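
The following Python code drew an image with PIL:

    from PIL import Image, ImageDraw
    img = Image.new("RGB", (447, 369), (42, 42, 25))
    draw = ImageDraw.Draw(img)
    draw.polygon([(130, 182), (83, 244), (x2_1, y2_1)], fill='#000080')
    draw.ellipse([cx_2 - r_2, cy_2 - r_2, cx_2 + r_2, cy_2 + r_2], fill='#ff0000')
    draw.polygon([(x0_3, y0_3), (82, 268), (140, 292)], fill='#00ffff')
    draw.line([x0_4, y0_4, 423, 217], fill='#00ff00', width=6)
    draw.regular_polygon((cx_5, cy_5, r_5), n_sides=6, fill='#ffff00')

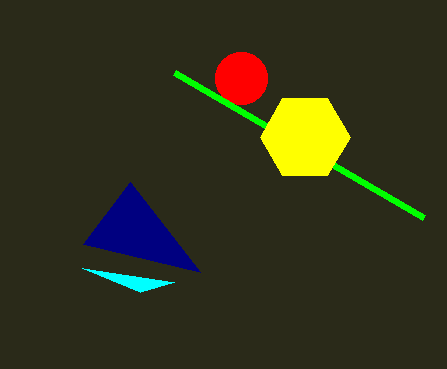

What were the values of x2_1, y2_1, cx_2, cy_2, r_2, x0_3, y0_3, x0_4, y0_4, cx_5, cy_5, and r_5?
x2_1 = 200, y2_1 = 272, cx_2 = 241, cy_2 = 78, r_2 = 26, x0_3 = 174, y0_3 = 282, x0_4 = 174, y0_4 = 72, cx_5 = 305, cy_5 = 137, r_5 = 45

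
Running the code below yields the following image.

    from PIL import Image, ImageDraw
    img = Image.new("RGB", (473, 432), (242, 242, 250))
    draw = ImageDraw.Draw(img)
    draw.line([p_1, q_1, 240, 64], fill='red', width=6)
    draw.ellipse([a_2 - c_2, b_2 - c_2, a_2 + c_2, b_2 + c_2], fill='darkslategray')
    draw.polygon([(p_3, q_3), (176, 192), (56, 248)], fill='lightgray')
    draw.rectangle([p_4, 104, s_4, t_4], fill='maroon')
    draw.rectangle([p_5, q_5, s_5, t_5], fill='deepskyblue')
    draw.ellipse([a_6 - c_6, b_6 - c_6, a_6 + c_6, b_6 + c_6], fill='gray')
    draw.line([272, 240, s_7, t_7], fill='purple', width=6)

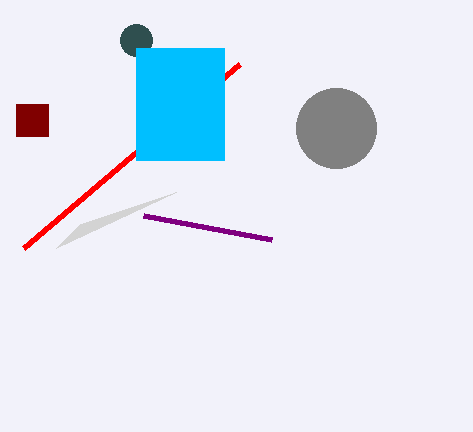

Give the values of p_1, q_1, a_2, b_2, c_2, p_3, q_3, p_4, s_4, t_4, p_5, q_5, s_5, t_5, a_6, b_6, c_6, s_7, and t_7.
p_1 = 24, q_1 = 248, a_2 = 136, b_2 = 40, c_2 = 16, p_3 = 80, q_3 = 224, p_4 = 16, s_4 = 48, t_4 = 136, p_5 = 136, q_5 = 48, s_5 = 224, t_5 = 160, a_6 = 336, b_6 = 128, c_6 = 40, s_7 = 144, t_7 = 216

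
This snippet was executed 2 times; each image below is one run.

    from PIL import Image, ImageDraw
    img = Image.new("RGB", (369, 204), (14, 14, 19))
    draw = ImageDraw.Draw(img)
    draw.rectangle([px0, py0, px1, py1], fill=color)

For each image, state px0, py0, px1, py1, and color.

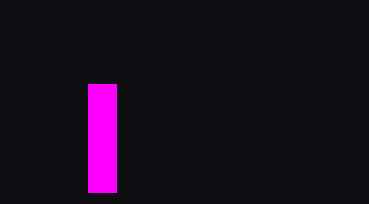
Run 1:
px0 = 88, py0 = 84, px1 = 116, py1 = 192, color = 'magenta'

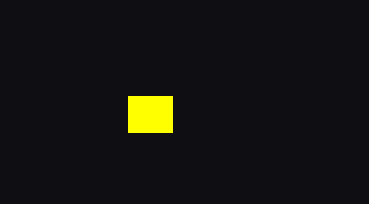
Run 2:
px0 = 128
py0 = 96
px1 = 172
py1 = 132
color = 'yellow'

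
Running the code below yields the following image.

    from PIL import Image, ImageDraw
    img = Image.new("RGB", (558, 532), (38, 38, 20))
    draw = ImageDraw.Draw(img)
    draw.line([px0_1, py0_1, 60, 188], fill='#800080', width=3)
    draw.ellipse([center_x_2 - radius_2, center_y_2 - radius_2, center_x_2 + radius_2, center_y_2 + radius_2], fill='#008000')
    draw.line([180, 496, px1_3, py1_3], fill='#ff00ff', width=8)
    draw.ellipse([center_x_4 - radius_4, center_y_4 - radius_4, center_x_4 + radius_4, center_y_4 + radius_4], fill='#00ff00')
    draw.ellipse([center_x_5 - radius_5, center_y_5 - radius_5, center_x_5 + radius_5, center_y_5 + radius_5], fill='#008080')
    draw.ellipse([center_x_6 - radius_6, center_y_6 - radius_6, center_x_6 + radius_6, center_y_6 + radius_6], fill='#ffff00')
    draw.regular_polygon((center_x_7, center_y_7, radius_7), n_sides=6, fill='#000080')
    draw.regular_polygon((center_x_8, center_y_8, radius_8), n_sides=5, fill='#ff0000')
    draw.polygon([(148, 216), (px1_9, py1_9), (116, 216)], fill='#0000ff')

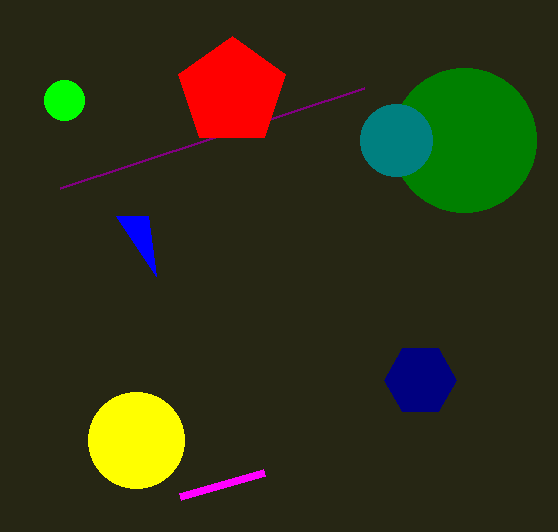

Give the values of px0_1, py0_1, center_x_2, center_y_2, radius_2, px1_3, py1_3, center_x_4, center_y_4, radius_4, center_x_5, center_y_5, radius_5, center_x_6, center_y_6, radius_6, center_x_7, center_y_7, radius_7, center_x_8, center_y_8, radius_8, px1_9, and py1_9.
px0_1 = 364, py0_1 = 88, center_x_2 = 464, center_y_2 = 140, radius_2 = 72, px1_3 = 264, py1_3 = 472, center_x_4 = 64, center_y_4 = 100, radius_4 = 20, center_x_5 = 396, center_y_5 = 140, radius_5 = 36, center_x_6 = 136, center_y_6 = 440, radius_6 = 48, center_x_7 = 420, center_y_7 = 380, radius_7 = 36, center_x_8 = 232, center_y_8 = 92, radius_8 = 56, px1_9 = 156, py1_9 = 276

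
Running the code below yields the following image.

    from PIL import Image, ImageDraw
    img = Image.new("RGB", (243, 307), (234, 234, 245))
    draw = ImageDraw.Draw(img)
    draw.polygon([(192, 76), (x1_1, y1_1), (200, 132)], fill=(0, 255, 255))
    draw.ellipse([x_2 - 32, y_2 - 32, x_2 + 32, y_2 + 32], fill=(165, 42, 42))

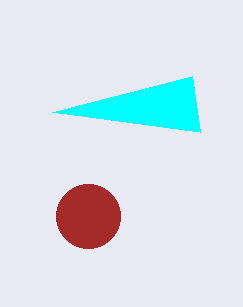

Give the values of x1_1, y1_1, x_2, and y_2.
x1_1 = 52; y1_1 = 112; x_2 = 88; y_2 = 216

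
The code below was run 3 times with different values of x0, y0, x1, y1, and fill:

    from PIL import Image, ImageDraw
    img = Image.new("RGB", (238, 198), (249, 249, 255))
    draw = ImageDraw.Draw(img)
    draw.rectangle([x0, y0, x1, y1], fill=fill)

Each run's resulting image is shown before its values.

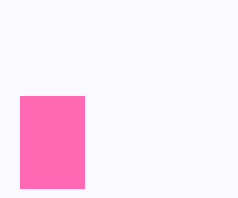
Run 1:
x0 = 20
y0 = 96
x1 = 84
y1 = 188
fill = 'hotpink'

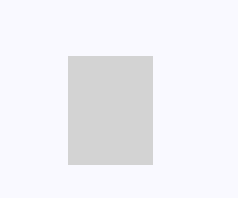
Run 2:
x0 = 68, y0 = 56, x1 = 152, y1 = 164, fill = 'lightgray'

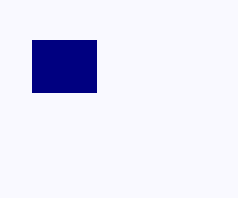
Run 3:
x0 = 32, y0 = 40, x1 = 96, y1 = 92, fill = 'navy'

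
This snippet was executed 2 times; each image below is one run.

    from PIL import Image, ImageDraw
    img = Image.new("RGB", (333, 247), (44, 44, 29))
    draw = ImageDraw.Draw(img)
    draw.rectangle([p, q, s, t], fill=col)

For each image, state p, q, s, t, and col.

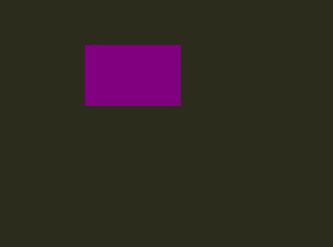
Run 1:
p = 85; q = 45; s = 180; t = 105; col = 'purple'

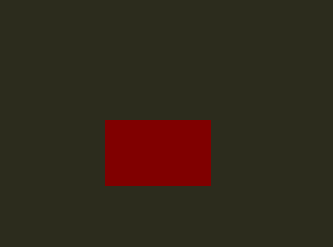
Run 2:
p = 105; q = 120; s = 210; t = 185; col = 'maroon'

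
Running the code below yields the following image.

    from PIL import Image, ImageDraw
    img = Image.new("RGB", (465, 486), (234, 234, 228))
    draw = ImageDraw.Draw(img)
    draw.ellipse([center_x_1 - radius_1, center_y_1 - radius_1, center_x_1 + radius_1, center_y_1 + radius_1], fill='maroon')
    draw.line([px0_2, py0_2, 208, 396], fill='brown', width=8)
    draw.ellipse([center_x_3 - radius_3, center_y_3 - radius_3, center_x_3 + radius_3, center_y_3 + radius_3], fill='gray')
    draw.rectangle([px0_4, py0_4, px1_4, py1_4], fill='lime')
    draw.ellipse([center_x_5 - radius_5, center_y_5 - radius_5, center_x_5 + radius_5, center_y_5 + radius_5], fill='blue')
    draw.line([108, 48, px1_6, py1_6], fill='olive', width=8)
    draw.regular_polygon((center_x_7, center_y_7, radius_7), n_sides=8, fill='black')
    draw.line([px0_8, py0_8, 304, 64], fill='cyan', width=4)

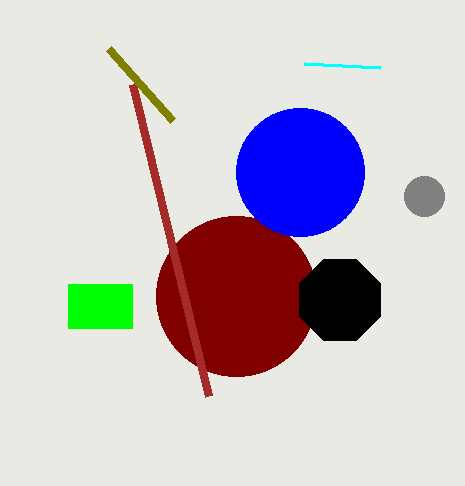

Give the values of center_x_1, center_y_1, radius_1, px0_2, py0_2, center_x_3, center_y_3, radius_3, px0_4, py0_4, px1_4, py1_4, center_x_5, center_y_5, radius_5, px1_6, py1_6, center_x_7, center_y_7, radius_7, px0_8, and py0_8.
center_x_1 = 236; center_y_1 = 296; radius_1 = 80; px0_2 = 132; py0_2 = 84; center_x_3 = 424; center_y_3 = 196; radius_3 = 20; px0_4 = 68; py0_4 = 284; px1_4 = 132; py1_4 = 328; center_x_5 = 300; center_y_5 = 172; radius_5 = 64; px1_6 = 172; py1_6 = 120; center_x_7 = 340; center_y_7 = 300; radius_7 = 44; px0_8 = 380; py0_8 = 68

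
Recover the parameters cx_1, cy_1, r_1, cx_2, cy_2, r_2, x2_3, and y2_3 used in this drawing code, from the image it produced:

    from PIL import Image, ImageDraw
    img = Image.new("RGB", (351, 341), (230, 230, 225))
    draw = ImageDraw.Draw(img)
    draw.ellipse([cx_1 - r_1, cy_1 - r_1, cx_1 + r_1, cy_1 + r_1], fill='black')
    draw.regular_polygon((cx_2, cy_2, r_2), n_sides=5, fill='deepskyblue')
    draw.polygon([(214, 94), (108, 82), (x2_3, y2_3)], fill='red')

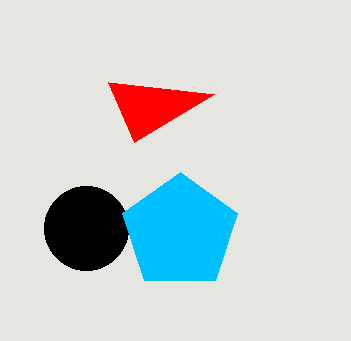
cx_1 = 86
cy_1 = 228
r_1 = 42
cx_2 = 180
cy_2 = 232
r_2 = 60
x2_3 = 134
y2_3 = 142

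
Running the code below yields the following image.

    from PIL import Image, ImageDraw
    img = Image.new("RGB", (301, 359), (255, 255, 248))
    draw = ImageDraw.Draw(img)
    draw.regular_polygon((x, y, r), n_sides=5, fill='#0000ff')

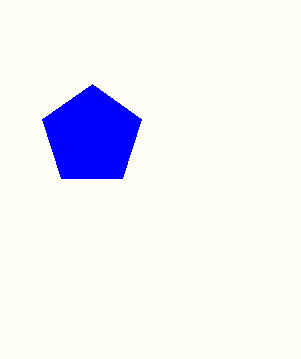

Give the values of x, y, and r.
x = 92; y = 136; r = 52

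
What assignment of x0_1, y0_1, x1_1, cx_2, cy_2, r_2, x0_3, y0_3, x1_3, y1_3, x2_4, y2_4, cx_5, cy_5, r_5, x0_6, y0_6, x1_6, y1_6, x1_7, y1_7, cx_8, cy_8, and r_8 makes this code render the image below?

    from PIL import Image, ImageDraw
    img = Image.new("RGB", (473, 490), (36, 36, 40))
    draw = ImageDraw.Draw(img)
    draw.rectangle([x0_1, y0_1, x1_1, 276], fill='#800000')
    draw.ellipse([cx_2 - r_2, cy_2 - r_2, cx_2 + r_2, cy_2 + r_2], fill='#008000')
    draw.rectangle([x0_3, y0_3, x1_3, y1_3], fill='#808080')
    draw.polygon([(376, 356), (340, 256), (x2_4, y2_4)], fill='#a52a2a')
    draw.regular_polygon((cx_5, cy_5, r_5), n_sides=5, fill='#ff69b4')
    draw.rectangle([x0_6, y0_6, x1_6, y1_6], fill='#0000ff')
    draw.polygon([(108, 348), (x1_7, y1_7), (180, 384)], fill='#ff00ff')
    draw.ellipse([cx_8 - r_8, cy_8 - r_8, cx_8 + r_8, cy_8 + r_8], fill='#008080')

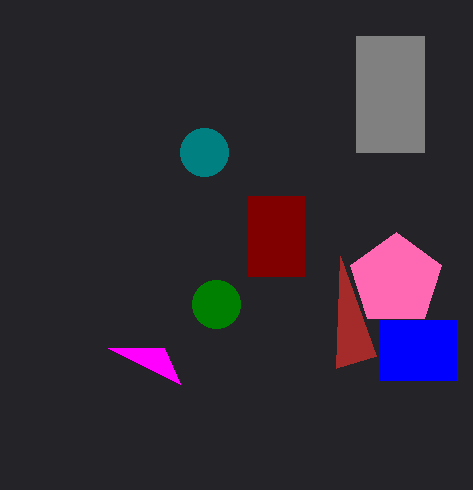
x0_1 = 248; y0_1 = 196; x1_1 = 304; cx_2 = 216; cy_2 = 304; r_2 = 24; x0_3 = 356; y0_3 = 36; x1_3 = 424; y1_3 = 152; x2_4 = 336; y2_4 = 368; cx_5 = 396; cy_5 = 280; r_5 = 48; x0_6 = 380; y0_6 = 320; x1_6 = 456; y1_6 = 380; x1_7 = 164; y1_7 = 348; cx_8 = 204; cy_8 = 152; r_8 = 24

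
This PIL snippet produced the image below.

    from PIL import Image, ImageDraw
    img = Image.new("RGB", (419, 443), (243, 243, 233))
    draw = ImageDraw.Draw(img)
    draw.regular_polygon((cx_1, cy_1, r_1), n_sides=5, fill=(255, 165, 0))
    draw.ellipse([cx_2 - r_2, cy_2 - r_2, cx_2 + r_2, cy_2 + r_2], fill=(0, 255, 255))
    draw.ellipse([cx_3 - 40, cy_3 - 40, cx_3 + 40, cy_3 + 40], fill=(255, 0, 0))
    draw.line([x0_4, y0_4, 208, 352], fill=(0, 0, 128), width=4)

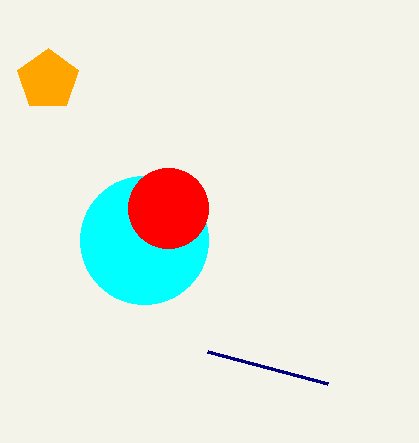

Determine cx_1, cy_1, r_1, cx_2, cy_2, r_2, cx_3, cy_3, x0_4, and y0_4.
cx_1 = 48; cy_1 = 80; r_1 = 32; cx_2 = 144; cy_2 = 240; r_2 = 64; cx_3 = 168; cy_3 = 208; x0_4 = 328; y0_4 = 384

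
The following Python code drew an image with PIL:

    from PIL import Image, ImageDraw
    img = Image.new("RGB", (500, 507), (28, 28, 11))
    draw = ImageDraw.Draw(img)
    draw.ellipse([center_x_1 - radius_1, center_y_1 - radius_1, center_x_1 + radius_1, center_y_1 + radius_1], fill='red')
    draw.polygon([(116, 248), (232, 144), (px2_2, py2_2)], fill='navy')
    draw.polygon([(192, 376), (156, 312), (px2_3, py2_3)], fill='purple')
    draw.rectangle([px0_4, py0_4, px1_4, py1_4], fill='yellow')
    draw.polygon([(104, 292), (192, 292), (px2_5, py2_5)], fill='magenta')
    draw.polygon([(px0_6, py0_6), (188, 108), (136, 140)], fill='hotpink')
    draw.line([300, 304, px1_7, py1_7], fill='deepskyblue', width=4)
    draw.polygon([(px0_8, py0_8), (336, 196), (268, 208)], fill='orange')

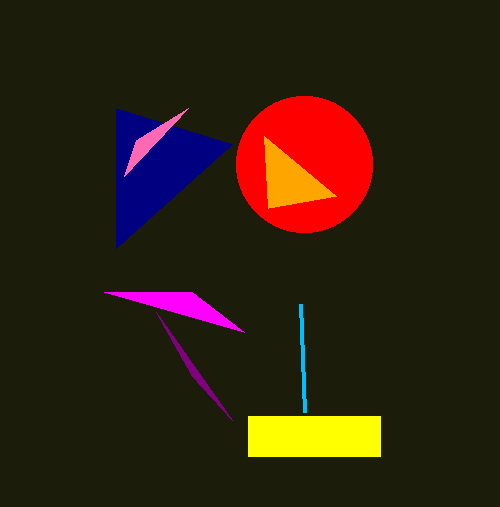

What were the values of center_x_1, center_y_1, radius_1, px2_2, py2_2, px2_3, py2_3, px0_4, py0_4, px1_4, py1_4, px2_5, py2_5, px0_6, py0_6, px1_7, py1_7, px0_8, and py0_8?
center_x_1 = 304, center_y_1 = 164, radius_1 = 68, px2_2 = 116, py2_2 = 108, px2_3 = 232, py2_3 = 420, px0_4 = 248, py0_4 = 416, px1_4 = 380, py1_4 = 456, px2_5 = 244, py2_5 = 332, px0_6 = 124, py0_6 = 176, px1_7 = 304, py1_7 = 412, px0_8 = 264, py0_8 = 136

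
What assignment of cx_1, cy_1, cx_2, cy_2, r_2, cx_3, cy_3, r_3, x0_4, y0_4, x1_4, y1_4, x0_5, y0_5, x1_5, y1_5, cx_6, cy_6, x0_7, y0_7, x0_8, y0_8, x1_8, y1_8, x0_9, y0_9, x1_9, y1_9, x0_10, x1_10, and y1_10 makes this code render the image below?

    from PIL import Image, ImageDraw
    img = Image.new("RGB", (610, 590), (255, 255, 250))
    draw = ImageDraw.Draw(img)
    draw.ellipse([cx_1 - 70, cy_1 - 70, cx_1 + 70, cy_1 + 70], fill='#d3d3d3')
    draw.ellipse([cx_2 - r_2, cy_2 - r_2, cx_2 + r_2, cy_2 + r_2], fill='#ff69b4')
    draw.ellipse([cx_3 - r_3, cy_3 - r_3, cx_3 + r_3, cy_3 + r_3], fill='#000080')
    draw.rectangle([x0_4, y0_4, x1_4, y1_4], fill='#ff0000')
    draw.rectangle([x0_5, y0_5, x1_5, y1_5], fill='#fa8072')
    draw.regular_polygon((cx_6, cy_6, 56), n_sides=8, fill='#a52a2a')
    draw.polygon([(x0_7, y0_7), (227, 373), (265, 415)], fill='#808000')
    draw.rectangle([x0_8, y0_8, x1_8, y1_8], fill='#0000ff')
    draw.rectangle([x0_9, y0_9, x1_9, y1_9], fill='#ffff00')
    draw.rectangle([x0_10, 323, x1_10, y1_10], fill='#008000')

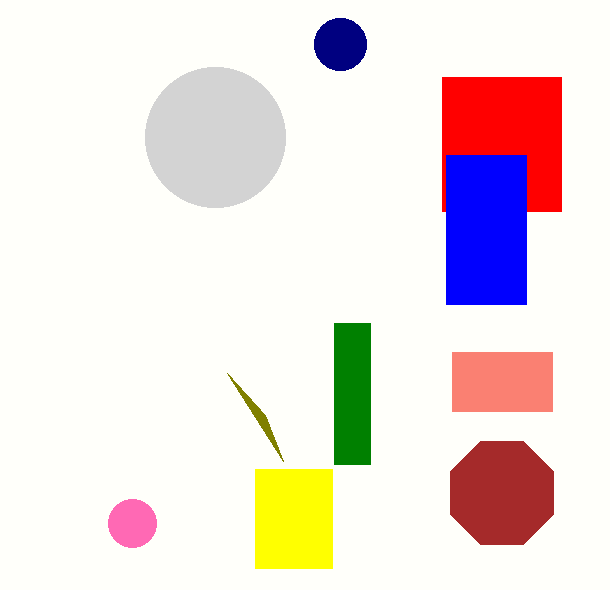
cx_1 = 215; cy_1 = 137; cx_2 = 132; cy_2 = 523; r_2 = 24; cx_3 = 340; cy_3 = 44; r_3 = 26; x0_4 = 442; y0_4 = 77; x1_4 = 561; y1_4 = 211; x0_5 = 452; y0_5 = 352; x1_5 = 552; y1_5 = 411; cx_6 = 502; cy_6 = 493; x0_7 = 283; y0_7 = 461; x0_8 = 446; y0_8 = 155; x1_8 = 526; y1_8 = 304; x0_9 = 255; y0_9 = 469; x1_9 = 332; y1_9 = 568; x0_10 = 334; x1_10 = 370; y1_10 = 464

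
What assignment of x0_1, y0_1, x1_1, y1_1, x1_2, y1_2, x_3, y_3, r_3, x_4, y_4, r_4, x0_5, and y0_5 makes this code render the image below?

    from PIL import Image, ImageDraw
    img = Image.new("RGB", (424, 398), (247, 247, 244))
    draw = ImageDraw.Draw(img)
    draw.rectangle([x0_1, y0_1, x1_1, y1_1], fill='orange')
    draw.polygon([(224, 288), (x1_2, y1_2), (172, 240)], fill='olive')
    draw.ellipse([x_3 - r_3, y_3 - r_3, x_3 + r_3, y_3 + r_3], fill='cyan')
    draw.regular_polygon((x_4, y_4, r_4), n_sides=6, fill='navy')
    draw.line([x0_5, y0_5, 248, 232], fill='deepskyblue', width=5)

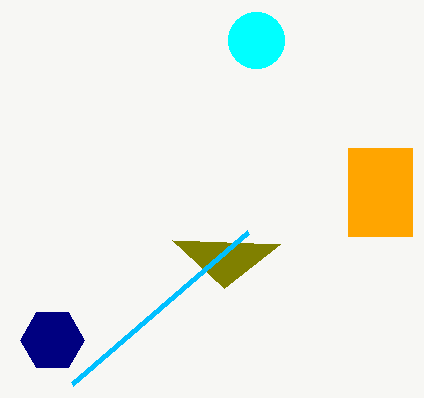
x0_1 = 348; y0_1 = 148; x1_1 = 412; y1_1 = 236; x1_2 = 280; y1_2 = 244; x_3 = 256; y_3 = 40; r_3 = 28; x_4 = 52; y_4 = 340; r_4 = 32; x0_5 = 72; y0_5 = 384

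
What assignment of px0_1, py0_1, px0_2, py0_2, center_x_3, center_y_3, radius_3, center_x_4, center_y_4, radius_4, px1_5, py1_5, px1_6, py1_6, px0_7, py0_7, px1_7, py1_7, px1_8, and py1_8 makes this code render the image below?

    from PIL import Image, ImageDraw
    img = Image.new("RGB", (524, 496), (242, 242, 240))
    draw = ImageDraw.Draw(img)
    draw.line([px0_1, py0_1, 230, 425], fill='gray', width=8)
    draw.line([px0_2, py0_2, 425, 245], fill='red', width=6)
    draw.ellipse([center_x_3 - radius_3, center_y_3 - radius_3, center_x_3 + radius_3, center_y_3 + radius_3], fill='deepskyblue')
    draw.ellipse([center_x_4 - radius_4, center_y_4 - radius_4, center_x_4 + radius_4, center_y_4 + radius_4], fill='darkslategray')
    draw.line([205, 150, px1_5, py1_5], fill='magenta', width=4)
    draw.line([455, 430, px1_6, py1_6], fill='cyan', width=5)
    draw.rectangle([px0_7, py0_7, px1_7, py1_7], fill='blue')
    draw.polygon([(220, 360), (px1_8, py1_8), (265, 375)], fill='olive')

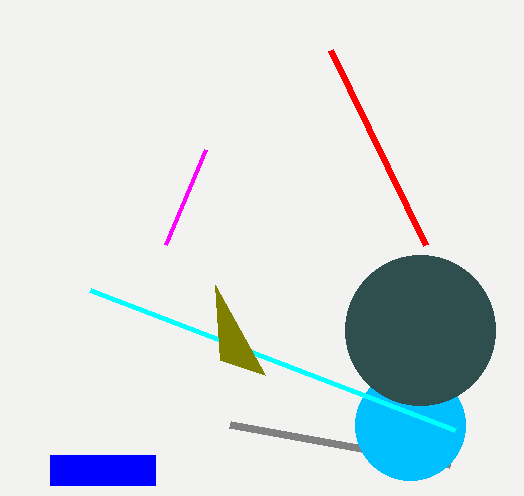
px0_1 = 450, py0_1 = 465, px0_2 = 330, py0_2 = 50, center_x_3 = 410, center_y_3 = 425, radius_3 = 55, center_x_4 = 420, center_y_4 = 330, radius_4 = 75, px1_5 = 165, py1_5 = 245, px1_6 = 90, py1_6 = 290, px0_7 = 50, py0_7 = 455, px1_7 = 155, py1_7 = 485, px1_8 = 215, py1_8 = 285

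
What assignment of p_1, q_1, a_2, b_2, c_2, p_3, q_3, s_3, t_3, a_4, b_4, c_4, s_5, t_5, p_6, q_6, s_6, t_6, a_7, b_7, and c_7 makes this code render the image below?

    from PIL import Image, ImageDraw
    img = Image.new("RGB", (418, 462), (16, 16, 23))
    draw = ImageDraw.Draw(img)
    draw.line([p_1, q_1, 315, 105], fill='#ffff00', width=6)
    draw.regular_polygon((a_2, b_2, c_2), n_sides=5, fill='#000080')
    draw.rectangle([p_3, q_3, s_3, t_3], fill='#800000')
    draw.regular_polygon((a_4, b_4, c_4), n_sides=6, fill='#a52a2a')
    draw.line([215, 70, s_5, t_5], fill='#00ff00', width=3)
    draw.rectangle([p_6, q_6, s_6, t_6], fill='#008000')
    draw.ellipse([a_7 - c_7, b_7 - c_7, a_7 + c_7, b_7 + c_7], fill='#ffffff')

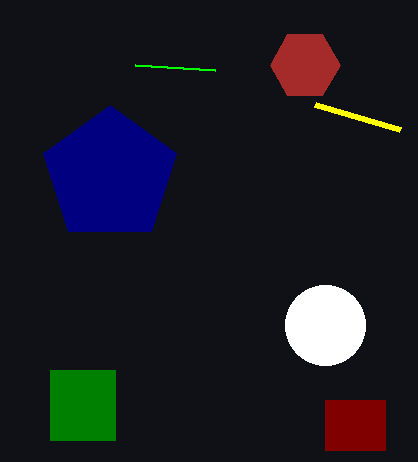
p_1 = 400, q_1 = 130, a_2 = 110, b_2 = 175, c_2 = 70, p_3 = 325, q_3 = 400, s_3 = 385, t_3 = 450, a_4 = 305, b_4 = 65, c_4 = 35, s_5 = 135, t_5 = 65, p_6 = 50, q_6 = 370, s_6 = 115, t_6 = 440, a_7 = 325, b_7 = 325, c_7 = 40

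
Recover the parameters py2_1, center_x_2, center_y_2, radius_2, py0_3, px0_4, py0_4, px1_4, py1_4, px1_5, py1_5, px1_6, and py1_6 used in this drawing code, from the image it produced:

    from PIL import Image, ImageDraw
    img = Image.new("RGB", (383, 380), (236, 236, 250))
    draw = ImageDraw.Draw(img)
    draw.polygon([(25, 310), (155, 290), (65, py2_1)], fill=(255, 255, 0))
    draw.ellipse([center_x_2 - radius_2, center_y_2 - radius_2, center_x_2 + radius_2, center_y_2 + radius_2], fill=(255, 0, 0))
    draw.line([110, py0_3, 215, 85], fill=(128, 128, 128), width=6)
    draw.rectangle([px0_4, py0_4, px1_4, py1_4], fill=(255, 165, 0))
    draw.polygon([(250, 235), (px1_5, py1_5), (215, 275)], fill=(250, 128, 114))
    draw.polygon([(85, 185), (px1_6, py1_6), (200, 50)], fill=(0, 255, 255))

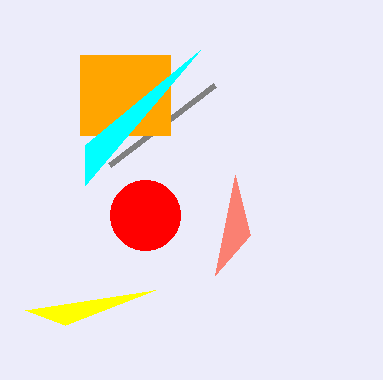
py2_1 = 325
center_x_2 = 145
center_y_2 = 215
radius_2 = 35
py0_3 = 165
px0_4 = 80
py0_4 = 55
px1_4 = 170
py1_4 = 135
px1_5 = 235
py1_5 = 175
px1_6 = 85
py1_6 = 145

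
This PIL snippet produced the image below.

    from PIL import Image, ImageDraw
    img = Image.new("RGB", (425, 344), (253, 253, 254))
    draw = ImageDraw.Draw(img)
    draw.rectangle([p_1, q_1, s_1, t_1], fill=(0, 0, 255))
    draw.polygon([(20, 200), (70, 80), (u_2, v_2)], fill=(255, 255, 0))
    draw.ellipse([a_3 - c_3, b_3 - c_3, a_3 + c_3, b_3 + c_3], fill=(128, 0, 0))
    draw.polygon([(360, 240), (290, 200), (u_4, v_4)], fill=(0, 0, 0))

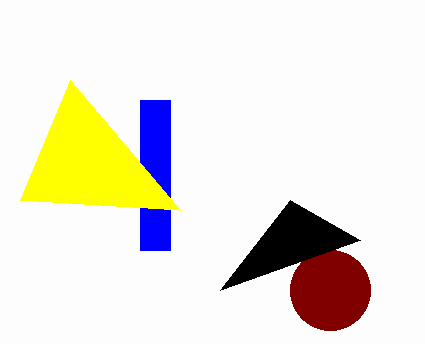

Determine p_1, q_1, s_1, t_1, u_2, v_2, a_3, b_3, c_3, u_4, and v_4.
p_1 = 140
q_1 = 100
s_1 = 170
t_1 = 250
u_2 = 180
v_2 = 210
a_3 = 330
b_3 = 290
c_3 = 40
u_4 = 220
v_4 = 290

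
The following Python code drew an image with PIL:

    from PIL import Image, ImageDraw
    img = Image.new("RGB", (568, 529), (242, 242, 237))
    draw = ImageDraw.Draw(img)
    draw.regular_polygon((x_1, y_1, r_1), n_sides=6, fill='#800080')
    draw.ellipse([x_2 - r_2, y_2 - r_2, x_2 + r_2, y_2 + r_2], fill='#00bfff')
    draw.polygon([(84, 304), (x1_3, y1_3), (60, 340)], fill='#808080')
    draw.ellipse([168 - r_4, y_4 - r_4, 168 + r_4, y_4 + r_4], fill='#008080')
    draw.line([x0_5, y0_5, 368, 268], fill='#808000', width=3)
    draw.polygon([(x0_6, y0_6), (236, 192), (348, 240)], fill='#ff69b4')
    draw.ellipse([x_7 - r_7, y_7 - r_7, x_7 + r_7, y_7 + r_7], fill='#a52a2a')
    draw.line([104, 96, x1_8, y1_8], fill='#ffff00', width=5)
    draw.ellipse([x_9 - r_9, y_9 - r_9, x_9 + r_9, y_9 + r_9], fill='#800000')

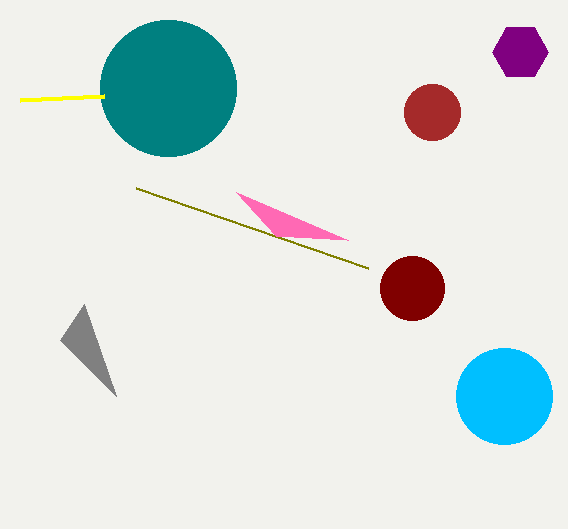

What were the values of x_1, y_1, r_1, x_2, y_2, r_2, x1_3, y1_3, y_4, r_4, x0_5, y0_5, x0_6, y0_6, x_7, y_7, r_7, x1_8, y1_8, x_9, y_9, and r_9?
x_1 = 520, y_1 = 52, r_1 = 28, x_2 = 504, y_2 = 396, r_2 = 48, x1_3 = 116, y1_3 = 396, y_4 = 88, r_4 = 68, x0_5 = 136, y0_5 = 188, x0_6 = 276, y0_6 = 236, x_7 = 432, y_7 = 112, r_7 = 28, x1_8 = 20, y1_8 = 100, x_9 = 412, y_9 = 288, r_9 = 32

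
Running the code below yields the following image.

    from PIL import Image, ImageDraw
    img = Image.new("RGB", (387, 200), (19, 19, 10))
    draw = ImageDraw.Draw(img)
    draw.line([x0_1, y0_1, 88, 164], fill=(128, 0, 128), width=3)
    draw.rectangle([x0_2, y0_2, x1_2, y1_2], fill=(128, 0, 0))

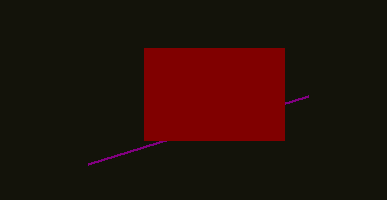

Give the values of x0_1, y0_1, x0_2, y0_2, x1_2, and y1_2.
x0_1 = 308, y0_1 = 96, x0_2 = 144, y0_2 = 48, x1_2 = 284, y1_2 = 140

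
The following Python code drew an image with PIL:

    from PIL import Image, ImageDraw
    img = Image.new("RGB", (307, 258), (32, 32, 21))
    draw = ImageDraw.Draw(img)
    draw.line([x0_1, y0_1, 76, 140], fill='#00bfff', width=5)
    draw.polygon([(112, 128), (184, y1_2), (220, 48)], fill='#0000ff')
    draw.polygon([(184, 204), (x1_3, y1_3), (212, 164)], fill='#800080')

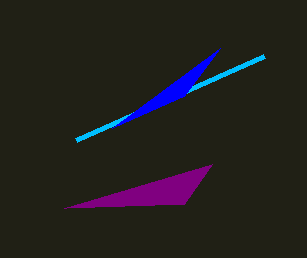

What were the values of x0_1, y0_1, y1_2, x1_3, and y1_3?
x0_1 = 264, y0_1 = 56, y1_2 = 96, x1_3 = 64, y1_3 = 208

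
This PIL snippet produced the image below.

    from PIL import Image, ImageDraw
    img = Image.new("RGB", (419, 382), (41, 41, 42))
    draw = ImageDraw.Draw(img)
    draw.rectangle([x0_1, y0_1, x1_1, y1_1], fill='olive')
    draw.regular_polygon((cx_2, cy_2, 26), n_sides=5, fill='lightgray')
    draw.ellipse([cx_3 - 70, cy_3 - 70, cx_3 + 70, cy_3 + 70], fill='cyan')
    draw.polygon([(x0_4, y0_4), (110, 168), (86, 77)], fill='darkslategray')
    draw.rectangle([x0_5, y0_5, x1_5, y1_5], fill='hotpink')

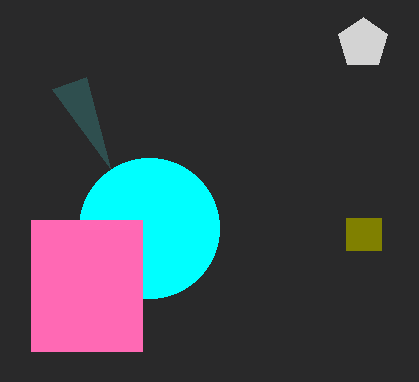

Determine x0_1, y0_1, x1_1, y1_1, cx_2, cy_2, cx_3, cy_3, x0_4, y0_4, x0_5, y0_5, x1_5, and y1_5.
x0_1 = 346
y0_1 = 218
x1_1 = 381
y1_1 = 250
cx_2 = 363
cy_2 = 43
cx_3 = 149
cy_3 = 228
x0_4 = 52
y0_4 = 89
x0_5 = 31
y0_5 = 220
x1_5 = 142
y1_5 = 351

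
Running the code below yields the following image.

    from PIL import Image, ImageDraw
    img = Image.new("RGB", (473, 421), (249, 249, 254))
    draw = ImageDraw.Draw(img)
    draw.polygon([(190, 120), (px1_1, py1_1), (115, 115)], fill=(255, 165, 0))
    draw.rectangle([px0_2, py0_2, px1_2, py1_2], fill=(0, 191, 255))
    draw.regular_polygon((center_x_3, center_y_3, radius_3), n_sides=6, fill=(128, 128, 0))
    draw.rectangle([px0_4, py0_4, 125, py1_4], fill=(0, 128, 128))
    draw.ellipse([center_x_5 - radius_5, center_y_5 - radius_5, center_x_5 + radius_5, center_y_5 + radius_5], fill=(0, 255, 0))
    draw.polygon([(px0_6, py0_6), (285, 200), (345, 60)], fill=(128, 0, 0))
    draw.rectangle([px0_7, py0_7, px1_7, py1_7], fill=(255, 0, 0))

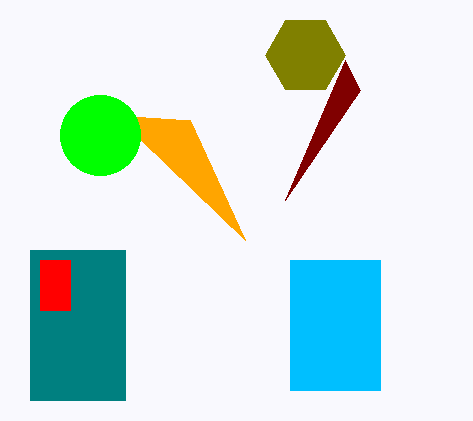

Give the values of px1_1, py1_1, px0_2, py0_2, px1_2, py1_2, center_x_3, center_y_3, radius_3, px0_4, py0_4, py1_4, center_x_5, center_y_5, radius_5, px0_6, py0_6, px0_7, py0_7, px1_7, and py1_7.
px1_1 = 245; py1_1 = 240; px0_2 = 290; py0_2 = 260; px1_2 = 380; py1_2 = 390; center_x_3 = 305; center_y_3 = 55; radius_3 = 40; px0_4 = 30; py0_4 = 250; py1_4 = 400; center_x_5 = 100; center_y_5 = 135; radius_5 = 40; px0_6 = 360; py0_6 = 90; px0_7 = 40; py0_7 = 260; px1_7 = 70; py1_7 = 310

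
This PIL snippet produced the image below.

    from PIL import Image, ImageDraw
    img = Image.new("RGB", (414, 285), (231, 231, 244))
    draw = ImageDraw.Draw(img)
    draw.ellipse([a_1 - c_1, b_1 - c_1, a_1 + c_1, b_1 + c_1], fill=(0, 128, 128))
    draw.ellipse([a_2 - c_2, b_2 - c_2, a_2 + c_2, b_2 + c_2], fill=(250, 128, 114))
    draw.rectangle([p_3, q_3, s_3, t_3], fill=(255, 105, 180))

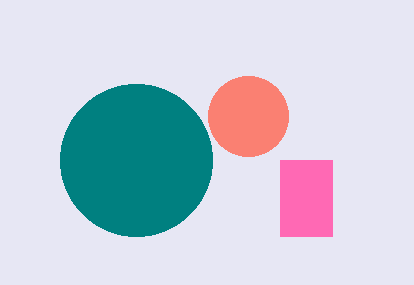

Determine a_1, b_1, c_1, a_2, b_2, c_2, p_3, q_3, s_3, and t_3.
a_1 = 136
b_1 = 160
c_1 = 76
a_2 = 248
b_2 = 116
c_2 = 40
p_3 = 280
q_3 = 160
s_3 = 332
t_3 = 236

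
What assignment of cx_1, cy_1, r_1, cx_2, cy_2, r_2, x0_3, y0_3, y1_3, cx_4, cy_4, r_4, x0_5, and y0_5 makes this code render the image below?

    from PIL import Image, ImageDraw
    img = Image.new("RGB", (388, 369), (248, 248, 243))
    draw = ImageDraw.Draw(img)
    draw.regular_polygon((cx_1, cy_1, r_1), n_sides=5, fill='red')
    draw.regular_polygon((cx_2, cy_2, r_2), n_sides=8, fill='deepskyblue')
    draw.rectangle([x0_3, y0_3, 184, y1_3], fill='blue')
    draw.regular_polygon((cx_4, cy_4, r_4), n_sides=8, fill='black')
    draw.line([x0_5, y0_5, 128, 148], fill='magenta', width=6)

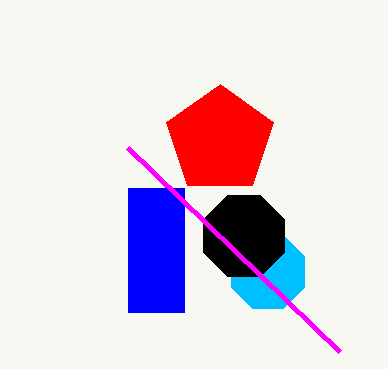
cx_1 = 220
cy_1 = 140
r_1 = 56
cx_2 = 268
cy_2 = 272
r_2 = 40
x0_3 = 128
y0_3 = 188
y1_3 = 312
cx_4 = 244
cy_4 = 236
r_4 = 44
x0_5 = 340
y0_5 = 352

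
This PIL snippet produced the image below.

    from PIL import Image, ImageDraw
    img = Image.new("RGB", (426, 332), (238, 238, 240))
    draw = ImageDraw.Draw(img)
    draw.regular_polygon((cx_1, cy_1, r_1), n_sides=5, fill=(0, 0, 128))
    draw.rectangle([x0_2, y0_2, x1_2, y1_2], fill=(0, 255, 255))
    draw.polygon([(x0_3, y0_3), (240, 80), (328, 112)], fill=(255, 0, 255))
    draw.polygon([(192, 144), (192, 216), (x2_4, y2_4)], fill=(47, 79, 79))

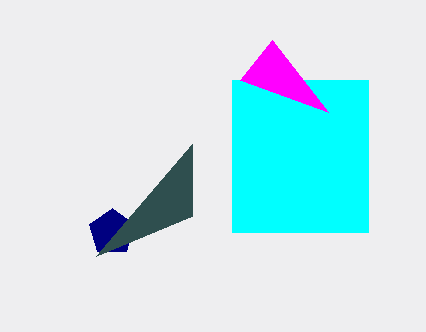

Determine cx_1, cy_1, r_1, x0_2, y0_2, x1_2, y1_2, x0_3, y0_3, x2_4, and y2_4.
cx_1 = 112; cy_1 = 232; r_1 = 24; x0_2 = 232; y0_2 = 80; x1_2 = 368; y1_2 = 232; x0_3 = 272; y0_3 = 40; x2_4 = 96; y2_4 = 256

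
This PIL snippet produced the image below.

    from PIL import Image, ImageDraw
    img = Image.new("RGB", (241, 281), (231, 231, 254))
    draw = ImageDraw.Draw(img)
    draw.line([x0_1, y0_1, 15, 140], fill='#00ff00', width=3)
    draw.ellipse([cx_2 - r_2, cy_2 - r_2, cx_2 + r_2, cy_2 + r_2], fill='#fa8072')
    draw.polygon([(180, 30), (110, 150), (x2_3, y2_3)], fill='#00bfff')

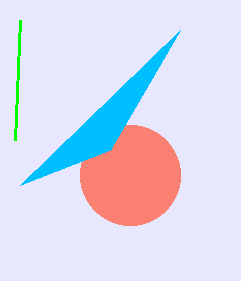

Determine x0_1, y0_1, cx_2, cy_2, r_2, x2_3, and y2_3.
x0_1 = 20; y0_1 = 20; cx_2 = 130; cy_2 = 175; r_2 = 50; x2_3 = 20; y2_3 = 185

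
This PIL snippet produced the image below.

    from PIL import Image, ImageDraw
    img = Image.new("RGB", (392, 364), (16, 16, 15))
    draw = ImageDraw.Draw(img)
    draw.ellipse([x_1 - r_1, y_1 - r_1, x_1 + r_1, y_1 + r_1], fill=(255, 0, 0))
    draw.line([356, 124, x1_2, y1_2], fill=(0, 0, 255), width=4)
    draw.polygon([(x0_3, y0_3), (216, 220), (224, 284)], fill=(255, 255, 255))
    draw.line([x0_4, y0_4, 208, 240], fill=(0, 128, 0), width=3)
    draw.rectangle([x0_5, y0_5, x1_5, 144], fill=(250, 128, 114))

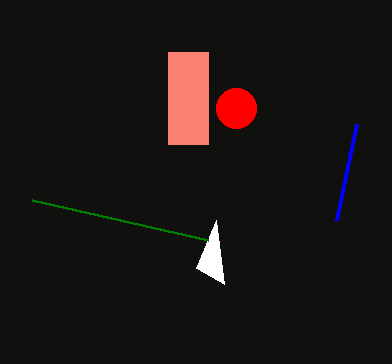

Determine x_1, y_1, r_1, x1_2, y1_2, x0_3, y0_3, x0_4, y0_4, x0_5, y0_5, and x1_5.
x_1 = 236, y_1 = 108, r_1 = 20, x1_2 = 336, y1_2 = 220, x0_3 = 196, y0_3 = 268, x0_4 = 32, y0_4 = 200, x0_5 = 168, y0_5 = 52, x1_5 = 208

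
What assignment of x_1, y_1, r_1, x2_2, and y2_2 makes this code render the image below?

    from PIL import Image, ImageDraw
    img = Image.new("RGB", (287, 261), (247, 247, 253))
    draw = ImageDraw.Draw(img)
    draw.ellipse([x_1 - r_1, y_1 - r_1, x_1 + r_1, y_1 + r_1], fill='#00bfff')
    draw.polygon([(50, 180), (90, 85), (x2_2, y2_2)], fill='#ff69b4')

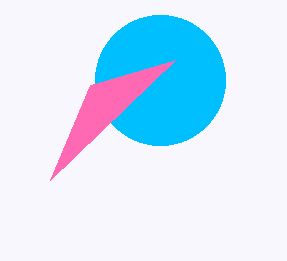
x_1 = 160; y_1 = 80; r_1 = 65; x2_2 = 175; y2_2 = 60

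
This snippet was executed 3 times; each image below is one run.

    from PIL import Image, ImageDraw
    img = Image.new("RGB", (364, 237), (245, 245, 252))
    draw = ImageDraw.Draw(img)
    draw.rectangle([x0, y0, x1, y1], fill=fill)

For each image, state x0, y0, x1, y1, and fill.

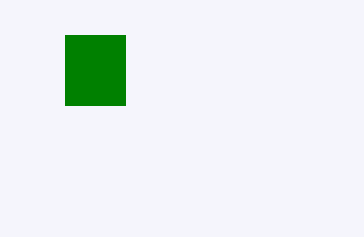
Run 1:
x0 = 65; y0 = 35; x1 = 125; y1 = 105; fill = 'green'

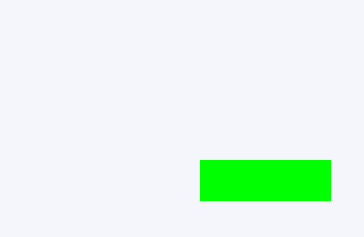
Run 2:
x0 = 200
y0 = 160
x1 = 330
y1 = 200
fill = 'lime'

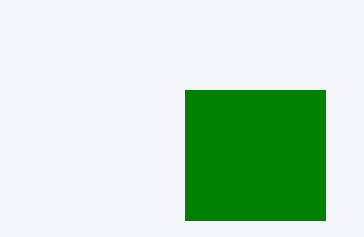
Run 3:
x0 = 185
y0 = 90
x1 = 325
y1 = 220
fill = 'green'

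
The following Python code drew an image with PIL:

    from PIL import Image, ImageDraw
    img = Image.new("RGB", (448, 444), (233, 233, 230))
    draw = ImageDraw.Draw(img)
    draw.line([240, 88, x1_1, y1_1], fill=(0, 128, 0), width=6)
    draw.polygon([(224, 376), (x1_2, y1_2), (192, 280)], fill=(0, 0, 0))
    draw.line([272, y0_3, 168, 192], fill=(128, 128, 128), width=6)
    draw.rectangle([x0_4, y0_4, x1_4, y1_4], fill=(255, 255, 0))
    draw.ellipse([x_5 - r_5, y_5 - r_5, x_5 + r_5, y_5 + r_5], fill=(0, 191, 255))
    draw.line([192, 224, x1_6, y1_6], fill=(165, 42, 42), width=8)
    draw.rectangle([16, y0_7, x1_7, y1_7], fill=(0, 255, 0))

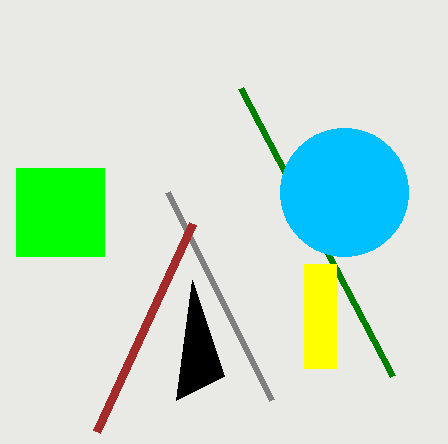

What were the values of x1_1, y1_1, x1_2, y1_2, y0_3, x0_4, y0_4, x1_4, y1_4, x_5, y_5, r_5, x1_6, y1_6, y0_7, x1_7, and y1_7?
x1_1 = 392
y1_1 = 376
x1_2 = 176
y1_2 = 400
y0_3 = 400
x0_4 = 304
y0_4 = 264
x1_4 = 336
y1_4 = 368
x_5 = 344
y_5 = 192
r_5 = 64
x1_6 = 96
y1_6 = 432
y0_7 = 168
x1_7 = 104
y1_7 = 256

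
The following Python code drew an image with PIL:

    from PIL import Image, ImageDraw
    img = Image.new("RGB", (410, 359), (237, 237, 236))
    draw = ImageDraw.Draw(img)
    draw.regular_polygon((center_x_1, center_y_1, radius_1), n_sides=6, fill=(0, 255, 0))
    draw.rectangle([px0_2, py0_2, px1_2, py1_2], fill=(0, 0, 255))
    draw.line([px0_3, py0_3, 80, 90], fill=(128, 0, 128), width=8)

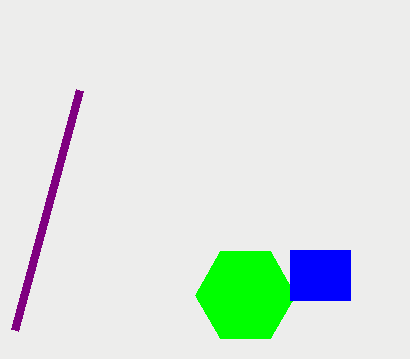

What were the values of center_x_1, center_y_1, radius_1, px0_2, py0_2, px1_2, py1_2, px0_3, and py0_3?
center_x_1 = 245; center_y_1 = 295; radius_1 = 50; px0_2 = 290; py0_2 = 250; px1_2 = 350; py1_2 = 300; px0_3 = 15; py0_3 = 330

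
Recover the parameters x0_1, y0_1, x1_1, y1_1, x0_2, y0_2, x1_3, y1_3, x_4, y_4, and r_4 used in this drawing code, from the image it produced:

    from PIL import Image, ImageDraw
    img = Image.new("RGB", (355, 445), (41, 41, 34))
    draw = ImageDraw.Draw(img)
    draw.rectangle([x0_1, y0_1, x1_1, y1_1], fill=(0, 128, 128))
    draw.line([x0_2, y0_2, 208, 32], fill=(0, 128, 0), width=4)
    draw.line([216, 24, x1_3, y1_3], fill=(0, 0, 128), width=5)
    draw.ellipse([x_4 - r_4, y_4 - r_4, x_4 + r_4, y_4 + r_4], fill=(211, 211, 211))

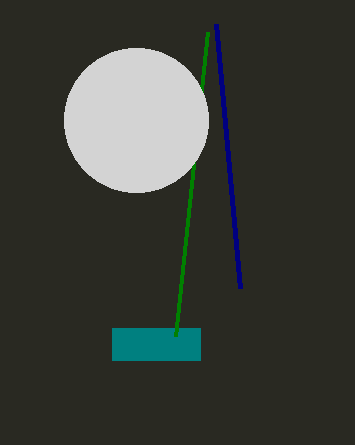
x0_1 = 112
y0_1 = 328
x1_1 = 200
y1_1 = 360
x0_2 = 176
y0_2 = 336
x1_3 = 240
y1_3 = 288
x_4 = 136
y_4 = 120
r_4 = 72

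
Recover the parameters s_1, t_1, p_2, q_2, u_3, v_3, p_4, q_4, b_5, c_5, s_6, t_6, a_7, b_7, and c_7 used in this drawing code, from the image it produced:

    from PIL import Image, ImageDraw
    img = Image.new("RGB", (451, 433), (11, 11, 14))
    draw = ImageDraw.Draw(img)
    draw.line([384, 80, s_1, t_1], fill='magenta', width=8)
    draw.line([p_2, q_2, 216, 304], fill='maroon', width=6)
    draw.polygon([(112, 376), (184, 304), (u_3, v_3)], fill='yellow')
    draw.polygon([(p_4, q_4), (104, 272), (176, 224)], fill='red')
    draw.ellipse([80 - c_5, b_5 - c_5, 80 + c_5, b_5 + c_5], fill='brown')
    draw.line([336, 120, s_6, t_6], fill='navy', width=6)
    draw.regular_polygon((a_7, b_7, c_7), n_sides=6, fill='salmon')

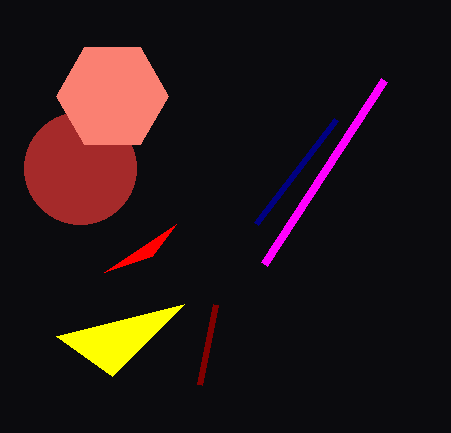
s_1 = 264; t_1 = 264; p_2 = 200; q_2 = 384; u_3 = 56; v_3 = 336; p_4 = 152; q_4 = 256; b_5 = 168; c_5 = 56; s_6 = 256; t_6 = 224; a_7 = 112; b_7 = 96; c_7 = 56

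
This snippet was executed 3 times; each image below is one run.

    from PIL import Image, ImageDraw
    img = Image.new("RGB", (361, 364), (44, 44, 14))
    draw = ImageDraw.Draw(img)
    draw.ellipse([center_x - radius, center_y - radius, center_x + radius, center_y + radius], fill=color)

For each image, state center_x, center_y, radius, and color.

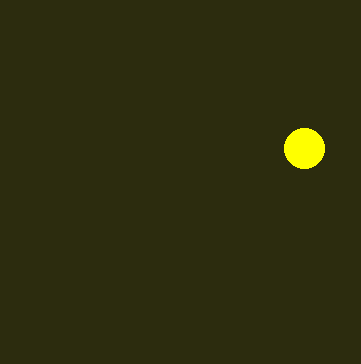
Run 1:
center_x = 304
center_y = 148
radius = 20
color = 'yellow'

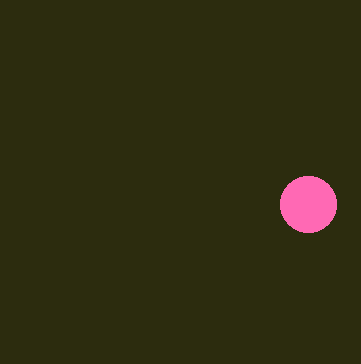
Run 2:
center_x = 308; center_y = 204; radius = 28; color = 'hotpink'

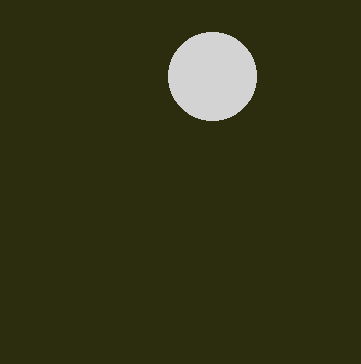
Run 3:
center_x = 212, center_y = 76, radius = 44, color = 'lightgray'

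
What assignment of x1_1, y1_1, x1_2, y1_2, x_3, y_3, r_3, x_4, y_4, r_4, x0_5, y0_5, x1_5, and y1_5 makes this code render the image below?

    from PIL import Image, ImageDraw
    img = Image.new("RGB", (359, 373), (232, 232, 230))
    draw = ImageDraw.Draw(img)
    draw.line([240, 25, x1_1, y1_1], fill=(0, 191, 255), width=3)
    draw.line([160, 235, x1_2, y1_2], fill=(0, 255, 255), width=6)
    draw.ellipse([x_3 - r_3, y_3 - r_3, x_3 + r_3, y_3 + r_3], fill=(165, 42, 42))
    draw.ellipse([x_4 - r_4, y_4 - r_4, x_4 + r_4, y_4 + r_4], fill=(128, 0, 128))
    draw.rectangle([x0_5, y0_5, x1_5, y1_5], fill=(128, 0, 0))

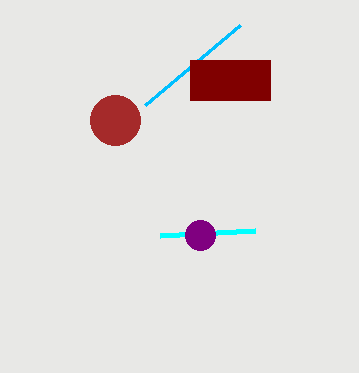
x1_1 = 145
y1_1 = 105
x1_2 = 255
y1_2 = 230
x_3 = 115
y_3 = 120
r_3 = 25
x_4 = 200
y_4 = 235
r_4 = 15
x0_5 = 190
y0_5 = 60
x1_5 = 270
y1_5 = 100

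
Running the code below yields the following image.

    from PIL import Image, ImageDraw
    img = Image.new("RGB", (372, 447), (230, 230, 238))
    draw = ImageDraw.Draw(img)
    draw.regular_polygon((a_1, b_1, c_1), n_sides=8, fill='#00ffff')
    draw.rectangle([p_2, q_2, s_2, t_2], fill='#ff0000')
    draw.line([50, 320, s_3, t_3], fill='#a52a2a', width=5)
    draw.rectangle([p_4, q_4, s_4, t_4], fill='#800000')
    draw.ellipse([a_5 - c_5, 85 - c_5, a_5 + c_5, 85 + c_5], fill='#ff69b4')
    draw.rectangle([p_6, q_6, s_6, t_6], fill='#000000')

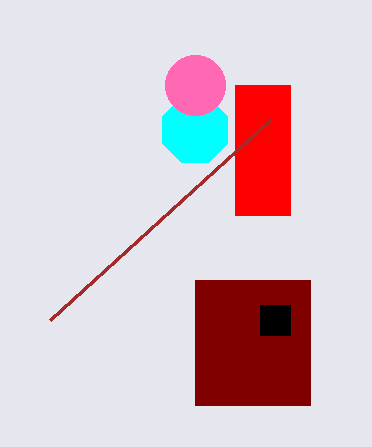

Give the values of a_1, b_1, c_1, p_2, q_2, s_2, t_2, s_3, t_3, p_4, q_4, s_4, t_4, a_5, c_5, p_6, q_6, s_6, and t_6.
a_1 = 195
b_1 = 130
c_1 = 35
p_2 = 235
q_2 = 85
s_2 = 290
t_2 = 215
s_3 = 270
t_3 = 120
p_4 = 195
q_4 = 280
s_4 = 310
t_4 = 405
a_5 = 195
c_5 = 30
p_6 = 260
q_6 = 305
s_6 = 290
t_6 = 335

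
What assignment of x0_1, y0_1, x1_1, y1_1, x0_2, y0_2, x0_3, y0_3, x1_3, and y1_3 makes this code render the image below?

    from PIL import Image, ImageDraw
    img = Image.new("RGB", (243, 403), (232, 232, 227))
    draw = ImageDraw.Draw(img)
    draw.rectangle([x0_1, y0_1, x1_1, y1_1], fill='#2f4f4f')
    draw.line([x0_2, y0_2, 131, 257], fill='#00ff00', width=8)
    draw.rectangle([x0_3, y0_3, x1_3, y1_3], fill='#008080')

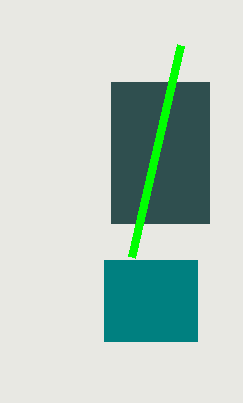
x0_1 = 111, y0_1 = 82, x1_1 = 209, y1_1 = 223, x0_2 = 180, y0_2 = 45, x0_3 = 104, y0_3 = 260, x1_3 = 197, y1_3 = 341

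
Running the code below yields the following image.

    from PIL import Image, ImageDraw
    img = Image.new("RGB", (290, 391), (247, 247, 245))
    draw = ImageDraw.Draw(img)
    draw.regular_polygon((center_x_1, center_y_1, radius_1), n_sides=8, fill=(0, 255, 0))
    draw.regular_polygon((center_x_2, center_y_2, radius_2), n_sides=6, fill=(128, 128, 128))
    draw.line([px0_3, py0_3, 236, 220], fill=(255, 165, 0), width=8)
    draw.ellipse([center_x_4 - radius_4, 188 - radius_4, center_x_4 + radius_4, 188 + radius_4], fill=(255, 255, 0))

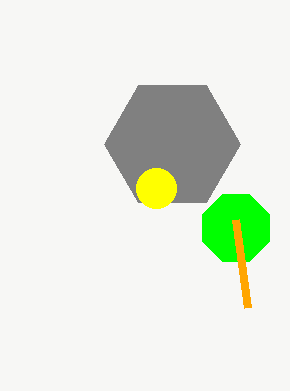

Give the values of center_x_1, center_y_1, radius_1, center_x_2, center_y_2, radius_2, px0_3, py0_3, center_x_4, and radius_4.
center_x_1 = 236
center_y_1 = 228
radius_1 = 36
center_x_2 = 172
center_y_2 = 144
radius_2 = 68
px0_3 = 248
py0_3 = 308
center_x_4 = 156
radius_4 = 20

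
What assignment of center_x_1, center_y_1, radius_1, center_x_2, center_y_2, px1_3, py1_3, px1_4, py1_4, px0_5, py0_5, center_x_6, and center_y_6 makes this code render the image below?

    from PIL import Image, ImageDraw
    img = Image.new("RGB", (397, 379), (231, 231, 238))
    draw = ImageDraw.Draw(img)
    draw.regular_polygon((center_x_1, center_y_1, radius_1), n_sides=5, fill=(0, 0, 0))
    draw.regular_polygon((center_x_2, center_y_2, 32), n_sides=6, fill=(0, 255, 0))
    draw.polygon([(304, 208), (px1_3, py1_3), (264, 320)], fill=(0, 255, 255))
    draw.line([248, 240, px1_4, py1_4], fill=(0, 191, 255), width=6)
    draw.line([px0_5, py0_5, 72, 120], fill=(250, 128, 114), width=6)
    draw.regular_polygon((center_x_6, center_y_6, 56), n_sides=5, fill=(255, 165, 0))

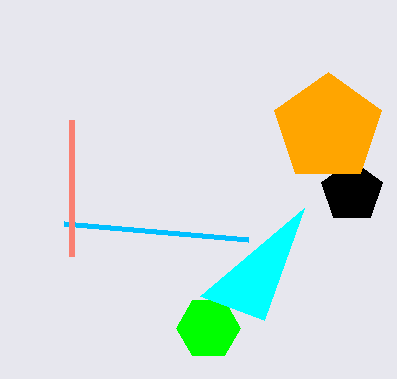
center_x_1 = 352
center_y_1 = 192
radius_1 = 32
center_x_2 = 208
center_y_2 = 328
px1_3 = 200
py1_3 = 296
px1_4 = 64
py1_4 = 224
px0_5 = 72
py0_5 = 256
center_x_6 = 328
center_y_6 = 128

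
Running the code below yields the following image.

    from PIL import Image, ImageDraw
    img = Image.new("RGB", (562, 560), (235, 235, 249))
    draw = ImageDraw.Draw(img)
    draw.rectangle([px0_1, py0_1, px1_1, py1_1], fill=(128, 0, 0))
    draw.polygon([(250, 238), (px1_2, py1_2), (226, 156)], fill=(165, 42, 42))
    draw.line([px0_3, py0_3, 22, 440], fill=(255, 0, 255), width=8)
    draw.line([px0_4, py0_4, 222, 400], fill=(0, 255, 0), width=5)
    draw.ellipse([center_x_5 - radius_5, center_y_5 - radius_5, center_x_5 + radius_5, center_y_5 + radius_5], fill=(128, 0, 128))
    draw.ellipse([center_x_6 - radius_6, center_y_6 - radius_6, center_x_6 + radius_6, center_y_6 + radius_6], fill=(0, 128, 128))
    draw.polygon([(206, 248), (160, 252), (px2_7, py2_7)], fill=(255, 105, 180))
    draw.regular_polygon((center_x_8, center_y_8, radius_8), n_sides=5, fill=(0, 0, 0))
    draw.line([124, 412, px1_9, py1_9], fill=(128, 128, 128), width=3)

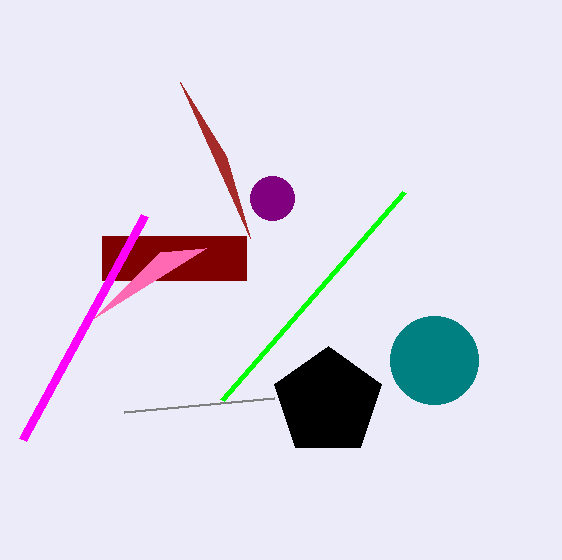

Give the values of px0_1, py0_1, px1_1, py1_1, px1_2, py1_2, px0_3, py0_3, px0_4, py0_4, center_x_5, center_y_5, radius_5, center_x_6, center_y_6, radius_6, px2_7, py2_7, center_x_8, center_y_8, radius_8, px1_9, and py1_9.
px0_1 = 102; py0_1 = 236; px1_1 = 246; py1_1 = 280; px1_2 = 180; py1_2 = 82; px0_3 = 144; py0_3 = 216; px0_4 = 404; py0_4 = 192; center_x_5 = 272; center_y_5 = 198; radius_5 = 22; center_x_6 = 434; center_y_6 = 360; radius_6 = 44; px2_7 = 94; py2_7 = 318; center_x_8 = 328; center_y_8 = 402; radius_8 = 56; px1_9 = 274; py1_9 = 398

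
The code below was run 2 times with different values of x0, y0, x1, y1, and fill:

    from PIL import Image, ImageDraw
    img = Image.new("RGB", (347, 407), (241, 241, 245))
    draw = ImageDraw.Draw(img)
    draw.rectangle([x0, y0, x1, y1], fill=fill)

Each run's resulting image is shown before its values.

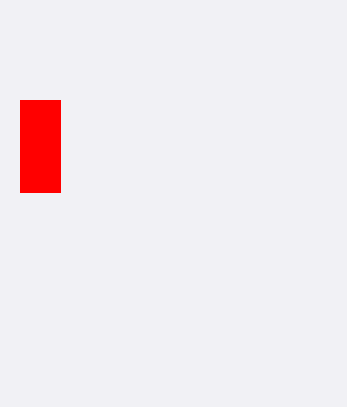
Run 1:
x0 = 20; y0 = 100; x1 = 60; y1 = 192; fill = 'red'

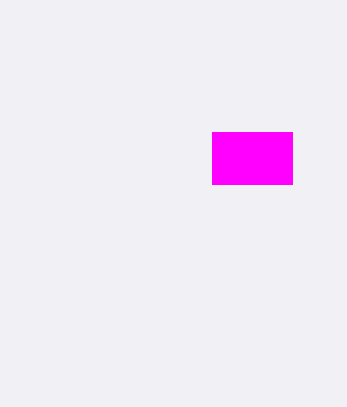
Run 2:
x0 = 212; y0 = 132; x1 = 292; y1 = 184; fill = 'magenta'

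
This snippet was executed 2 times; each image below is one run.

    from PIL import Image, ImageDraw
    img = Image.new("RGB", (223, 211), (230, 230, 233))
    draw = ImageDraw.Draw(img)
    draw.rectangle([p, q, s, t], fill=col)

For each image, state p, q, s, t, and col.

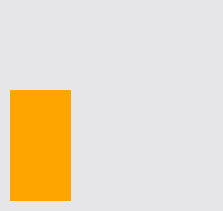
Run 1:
p = 10, q = 90, s = 70, t = 200, col = 'orange'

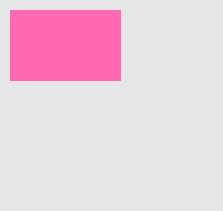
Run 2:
p = 10
q = 10
s = 120
t = 80
col = 'hotpink'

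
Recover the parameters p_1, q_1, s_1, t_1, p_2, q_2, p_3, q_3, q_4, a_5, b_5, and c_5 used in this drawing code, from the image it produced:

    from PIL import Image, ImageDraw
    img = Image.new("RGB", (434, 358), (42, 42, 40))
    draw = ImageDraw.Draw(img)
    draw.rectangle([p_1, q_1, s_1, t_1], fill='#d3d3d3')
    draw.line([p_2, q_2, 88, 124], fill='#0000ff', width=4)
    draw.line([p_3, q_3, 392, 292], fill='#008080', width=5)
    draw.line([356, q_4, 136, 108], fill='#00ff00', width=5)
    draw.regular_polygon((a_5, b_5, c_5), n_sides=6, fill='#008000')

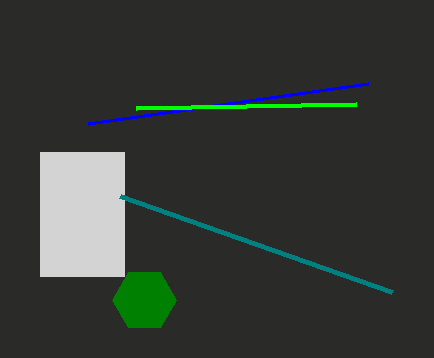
p_1 = 40; q_1 = 152; s_1 = 124; t_1 = 276; p_2 = 368; q_2 = 84; p_3 = 120; q_3 = 196; q_4 = 104; a_5 = 144; b_5 = 300; c_5 = 32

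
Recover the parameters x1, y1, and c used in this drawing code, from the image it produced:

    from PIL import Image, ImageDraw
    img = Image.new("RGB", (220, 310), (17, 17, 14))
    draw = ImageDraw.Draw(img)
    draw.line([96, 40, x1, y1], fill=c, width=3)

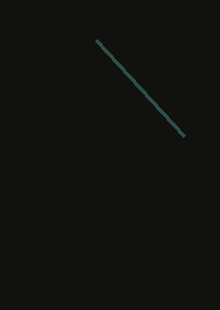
x1 = 184, y1 = 136, c = 'darkslategray'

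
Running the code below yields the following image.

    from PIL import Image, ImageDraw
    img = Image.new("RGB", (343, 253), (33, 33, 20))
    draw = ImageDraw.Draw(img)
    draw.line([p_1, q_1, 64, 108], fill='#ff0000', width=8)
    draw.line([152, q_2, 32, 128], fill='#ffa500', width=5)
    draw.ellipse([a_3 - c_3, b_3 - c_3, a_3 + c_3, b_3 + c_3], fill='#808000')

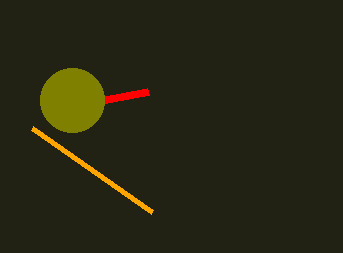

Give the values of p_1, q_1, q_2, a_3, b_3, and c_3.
p_1 = 148; q_1 = 92; q_2 = 212; a_3 = 72; b_3 = 100; c_3 = 32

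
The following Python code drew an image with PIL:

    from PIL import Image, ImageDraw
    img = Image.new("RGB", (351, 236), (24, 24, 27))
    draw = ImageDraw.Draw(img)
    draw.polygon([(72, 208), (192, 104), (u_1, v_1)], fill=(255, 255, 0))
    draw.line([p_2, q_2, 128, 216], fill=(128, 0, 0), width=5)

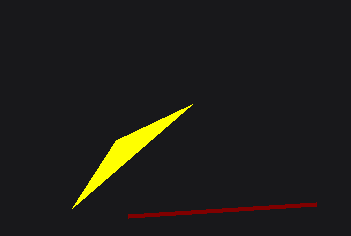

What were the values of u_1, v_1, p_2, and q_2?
u_1 = 116
v_1 = 140
p_2 = 316
q_2 = 204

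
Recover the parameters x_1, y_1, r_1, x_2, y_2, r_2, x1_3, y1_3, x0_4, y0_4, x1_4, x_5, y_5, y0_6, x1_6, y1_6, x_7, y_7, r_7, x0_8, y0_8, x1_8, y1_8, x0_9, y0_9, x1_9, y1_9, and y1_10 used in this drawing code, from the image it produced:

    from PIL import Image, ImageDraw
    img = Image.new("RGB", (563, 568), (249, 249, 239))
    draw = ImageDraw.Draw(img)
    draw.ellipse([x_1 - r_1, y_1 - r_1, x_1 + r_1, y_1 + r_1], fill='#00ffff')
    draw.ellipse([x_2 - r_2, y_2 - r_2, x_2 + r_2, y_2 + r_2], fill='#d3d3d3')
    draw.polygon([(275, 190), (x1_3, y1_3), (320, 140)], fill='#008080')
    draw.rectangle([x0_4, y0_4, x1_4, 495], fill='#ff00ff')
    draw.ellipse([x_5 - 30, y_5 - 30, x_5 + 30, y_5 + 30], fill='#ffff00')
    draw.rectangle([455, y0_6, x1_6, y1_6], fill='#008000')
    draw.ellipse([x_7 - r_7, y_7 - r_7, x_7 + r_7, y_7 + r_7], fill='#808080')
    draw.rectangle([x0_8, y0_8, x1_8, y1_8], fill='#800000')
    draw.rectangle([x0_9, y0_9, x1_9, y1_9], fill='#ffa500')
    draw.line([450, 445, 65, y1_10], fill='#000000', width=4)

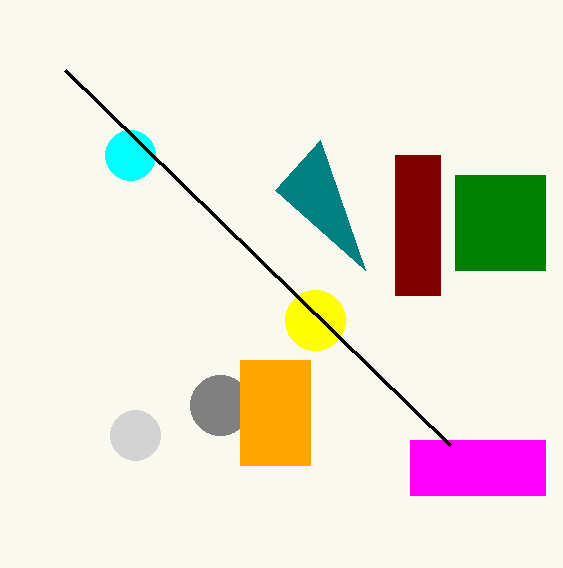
x_1 = 130; y_1 = 155; r_1 = 25; x_2 = 135; y_2 = 435; r_2 = 25; x1_3 = 365; y1_3 = 270; x0_4 = 410; y0_4 = 440; x1_4 = 545; x_5 = 315; y_5 = 320; y0_6 = 175; x1_6 = 545; y1_6 = 270; x_7 = 220; y_7 = 405; r_7 = 30; x0_8 = 395; y0_8 = 155; x1_8 = 440; y1_8 = 295; x0_9 = 240; y0_9 = 360; x1_9 = 310; y1_9 = 465; y1_10 = 70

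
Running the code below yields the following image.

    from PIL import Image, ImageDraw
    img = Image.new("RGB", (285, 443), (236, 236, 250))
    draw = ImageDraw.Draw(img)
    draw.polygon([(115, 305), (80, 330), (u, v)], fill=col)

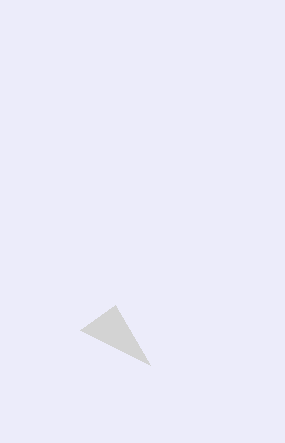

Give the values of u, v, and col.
u = 150, v = 365, col = 'lightgray'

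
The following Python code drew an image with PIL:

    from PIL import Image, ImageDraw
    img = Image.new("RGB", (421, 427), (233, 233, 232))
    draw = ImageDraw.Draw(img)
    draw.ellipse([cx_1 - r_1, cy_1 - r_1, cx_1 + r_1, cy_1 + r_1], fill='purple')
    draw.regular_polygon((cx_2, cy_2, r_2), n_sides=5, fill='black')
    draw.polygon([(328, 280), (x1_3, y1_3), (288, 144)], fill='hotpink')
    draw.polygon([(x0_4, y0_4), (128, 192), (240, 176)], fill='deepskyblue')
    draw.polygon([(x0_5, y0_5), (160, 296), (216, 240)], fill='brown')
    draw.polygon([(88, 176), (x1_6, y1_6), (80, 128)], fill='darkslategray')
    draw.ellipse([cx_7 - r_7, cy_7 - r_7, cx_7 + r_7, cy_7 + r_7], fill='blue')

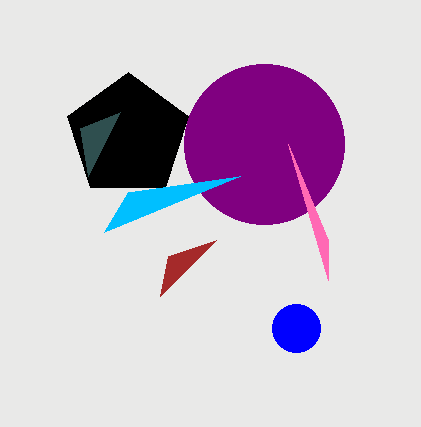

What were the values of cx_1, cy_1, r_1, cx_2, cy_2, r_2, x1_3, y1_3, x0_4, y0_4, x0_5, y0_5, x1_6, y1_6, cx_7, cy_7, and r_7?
cx_1 = 264, cy_1 = 144, r_1 = 80, cx_2 = 128, cy_2 = 136, r_2 = 64, x1_3 = 328, y1_3 = 240, x0_4 = 104, y0_4 = 232, x0_5 = 168, y0_5 = 256, x1_6 = 120, y1_6 = 112, cx_7 = 296, cy_7 = 328, r_7 = 24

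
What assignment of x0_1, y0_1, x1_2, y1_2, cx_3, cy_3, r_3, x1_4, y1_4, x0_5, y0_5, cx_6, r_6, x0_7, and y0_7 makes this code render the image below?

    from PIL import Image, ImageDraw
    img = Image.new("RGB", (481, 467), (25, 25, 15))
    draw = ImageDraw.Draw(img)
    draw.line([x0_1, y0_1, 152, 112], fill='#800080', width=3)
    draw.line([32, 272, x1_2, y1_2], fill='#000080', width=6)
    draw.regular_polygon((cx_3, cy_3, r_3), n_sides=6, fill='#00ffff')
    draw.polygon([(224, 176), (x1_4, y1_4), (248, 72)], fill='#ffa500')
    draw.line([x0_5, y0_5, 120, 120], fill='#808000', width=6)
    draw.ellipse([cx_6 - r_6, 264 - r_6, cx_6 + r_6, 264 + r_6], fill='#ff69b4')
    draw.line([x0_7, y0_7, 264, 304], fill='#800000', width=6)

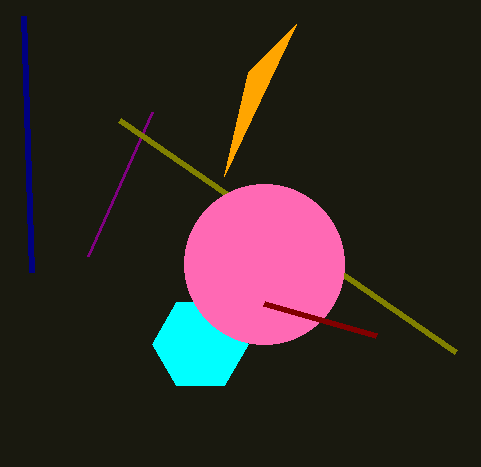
x0_1 = 88; y0_1 = 256; x1_2 = 24; y1_2 = 16; cx_3 = 200; cy_3 = 344; r_3 = 48; x1_4 = 296; y1_4 = 24; x0_5 = 456; y0_5 = 352; cx_6 = 264; r_6 = 80; x0_7 = 376; y0_7 = 336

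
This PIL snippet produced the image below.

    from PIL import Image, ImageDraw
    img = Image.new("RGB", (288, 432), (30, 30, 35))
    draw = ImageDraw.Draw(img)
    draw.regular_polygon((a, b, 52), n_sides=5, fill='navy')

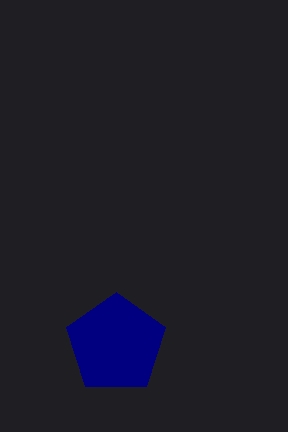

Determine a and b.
a = 116
b = 344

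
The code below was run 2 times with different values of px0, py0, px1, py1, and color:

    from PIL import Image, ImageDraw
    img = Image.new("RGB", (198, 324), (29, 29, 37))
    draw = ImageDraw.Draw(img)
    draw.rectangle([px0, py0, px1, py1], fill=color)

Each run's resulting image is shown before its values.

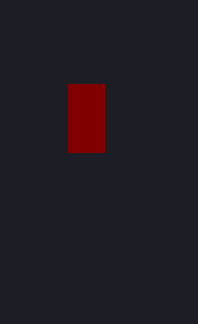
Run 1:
px0 = 68
py0 = 84
px1 = 104
py1 = 152
color = 'maroon'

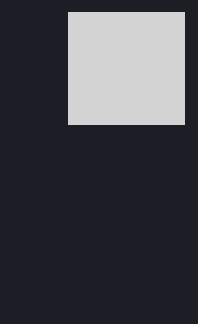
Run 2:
px0 = 68, py0 = 12, px1 = 184, py1 = 124, color = 'lightgray'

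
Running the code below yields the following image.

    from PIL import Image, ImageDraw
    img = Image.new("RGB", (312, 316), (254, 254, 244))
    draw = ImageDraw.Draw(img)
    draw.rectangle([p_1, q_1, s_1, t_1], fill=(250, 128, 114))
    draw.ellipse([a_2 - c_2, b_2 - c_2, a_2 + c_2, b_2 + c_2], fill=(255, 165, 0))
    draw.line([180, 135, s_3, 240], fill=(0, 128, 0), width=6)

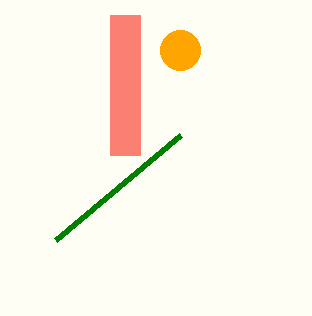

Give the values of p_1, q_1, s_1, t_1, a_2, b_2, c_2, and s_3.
p_1 = 110; q_1 = 15; s_1 = 140; t_1 = 155; a_2 = 180; b_2 = 50; c_2 = 20; s_3 = 55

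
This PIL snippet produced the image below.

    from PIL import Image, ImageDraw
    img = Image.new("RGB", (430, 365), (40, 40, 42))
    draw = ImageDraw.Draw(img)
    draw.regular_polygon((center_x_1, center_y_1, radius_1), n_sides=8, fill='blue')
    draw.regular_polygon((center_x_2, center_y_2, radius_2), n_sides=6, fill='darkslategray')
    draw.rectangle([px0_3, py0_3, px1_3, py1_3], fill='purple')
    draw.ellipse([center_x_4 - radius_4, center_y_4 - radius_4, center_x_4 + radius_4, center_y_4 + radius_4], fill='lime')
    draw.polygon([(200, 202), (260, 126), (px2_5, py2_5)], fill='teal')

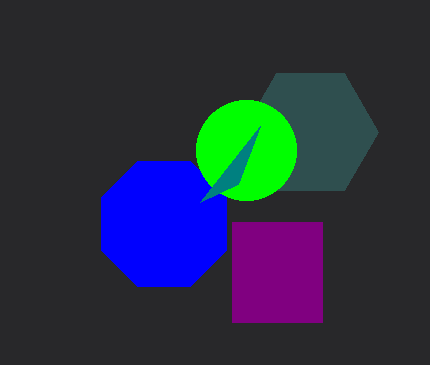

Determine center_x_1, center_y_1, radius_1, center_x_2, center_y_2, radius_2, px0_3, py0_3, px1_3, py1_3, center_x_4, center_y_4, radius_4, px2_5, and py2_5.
center_x_1 = 164, center_y_1 = 224, radius_1 = 68, center_x_2 = 310, center_y_2 = 132, radius_2 = 68, px0_3 = 232, py0_3 = 222, px1_3 = 322, py1_3 = 322, center_x_4 = 246, center_y_4 = 150, radius_4 = 50, px2_5 = 238, py2_5 = 184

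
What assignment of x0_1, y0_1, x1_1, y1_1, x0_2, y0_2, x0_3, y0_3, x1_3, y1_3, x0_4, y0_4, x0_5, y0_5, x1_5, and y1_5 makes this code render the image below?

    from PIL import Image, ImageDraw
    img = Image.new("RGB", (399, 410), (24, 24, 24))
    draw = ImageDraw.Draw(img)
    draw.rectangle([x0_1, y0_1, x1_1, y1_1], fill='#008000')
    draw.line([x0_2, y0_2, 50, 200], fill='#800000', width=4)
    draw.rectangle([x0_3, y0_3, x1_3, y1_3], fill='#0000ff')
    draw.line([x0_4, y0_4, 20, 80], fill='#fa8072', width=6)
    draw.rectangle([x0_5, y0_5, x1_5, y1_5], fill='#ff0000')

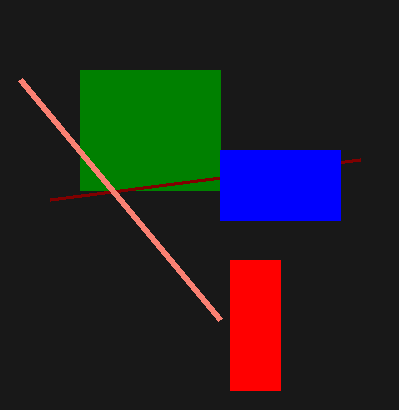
x0_1 = 80
y0_1 = 70
x1_1 = 220
y1_1 = 190
x0_2 = 360
y0_2 = 160
x0_3 = 220
y0_3 = 150
x1_3 = 340
y1_3 = 220
x0_4 = 220
y0_4 = 320
x0_5 = 230
y0_5 = 260
x1_5 = 280
y1_5 = 390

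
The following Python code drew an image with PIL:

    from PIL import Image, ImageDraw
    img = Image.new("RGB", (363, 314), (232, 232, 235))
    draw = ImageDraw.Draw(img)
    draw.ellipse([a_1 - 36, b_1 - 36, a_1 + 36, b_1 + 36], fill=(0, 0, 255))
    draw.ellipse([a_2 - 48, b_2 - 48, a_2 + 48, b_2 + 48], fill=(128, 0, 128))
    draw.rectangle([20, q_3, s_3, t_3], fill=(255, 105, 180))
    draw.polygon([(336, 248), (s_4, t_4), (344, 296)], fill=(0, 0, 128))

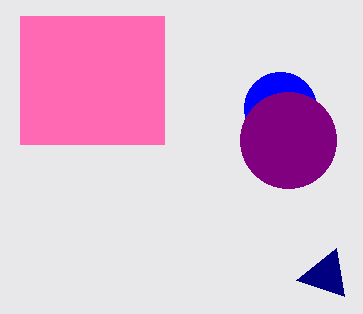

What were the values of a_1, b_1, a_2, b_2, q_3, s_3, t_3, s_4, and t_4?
a_1 = 280; b_1 = 108; a_2 = 288; b_2 = 140; q_3 = 16; s_3 = 164; t_3 = 144; s_4 = 296; t_4 = 280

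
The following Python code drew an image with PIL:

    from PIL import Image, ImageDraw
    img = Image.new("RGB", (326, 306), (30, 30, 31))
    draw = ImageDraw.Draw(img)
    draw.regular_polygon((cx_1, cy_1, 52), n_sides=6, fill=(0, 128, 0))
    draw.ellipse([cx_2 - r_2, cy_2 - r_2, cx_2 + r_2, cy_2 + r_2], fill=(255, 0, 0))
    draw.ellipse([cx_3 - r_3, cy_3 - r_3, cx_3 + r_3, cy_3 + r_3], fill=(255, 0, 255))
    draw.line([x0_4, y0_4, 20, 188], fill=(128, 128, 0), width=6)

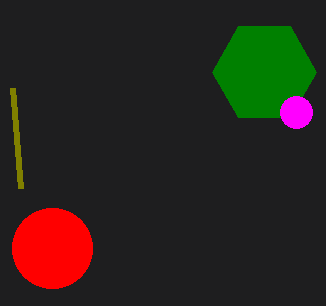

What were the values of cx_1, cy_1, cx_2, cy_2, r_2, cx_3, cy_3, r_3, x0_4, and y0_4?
cx_1 = 264, cy_1 = 72, cx_2 = 52, cy_2 = 248, r_2 = 40, cx_3 = 296, cy_3 = 112, r_3 = 16, x0_4 = 12, y0_4 = 88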